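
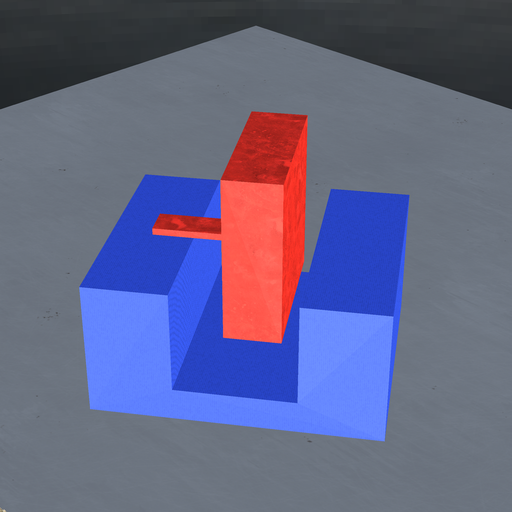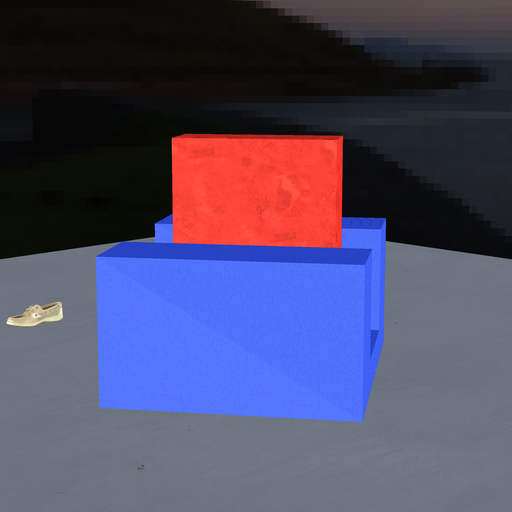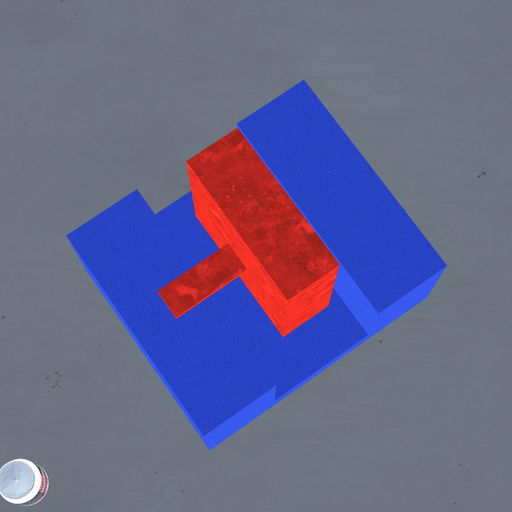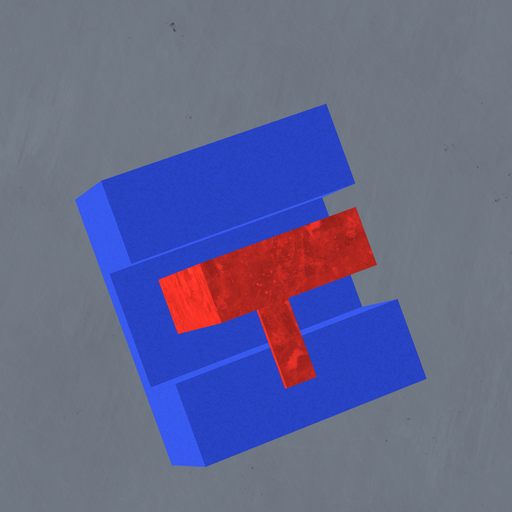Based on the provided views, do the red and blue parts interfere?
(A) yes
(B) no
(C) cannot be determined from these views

(B) no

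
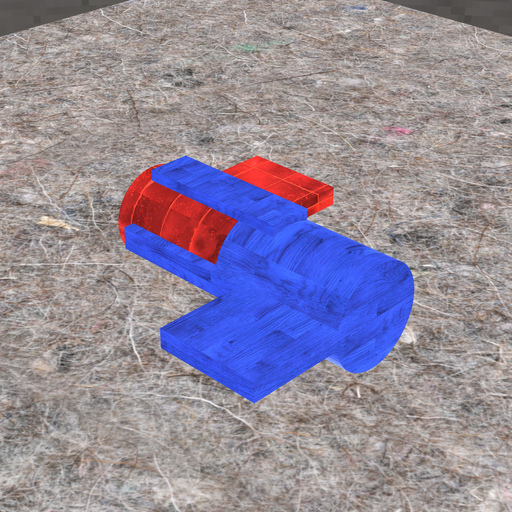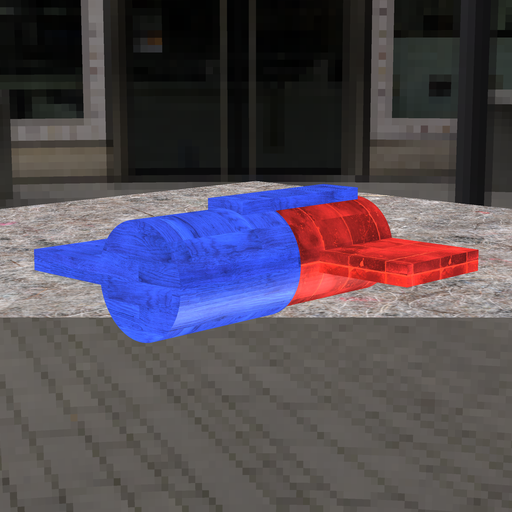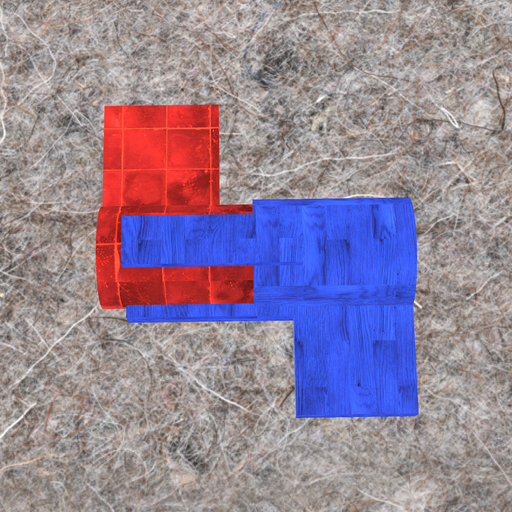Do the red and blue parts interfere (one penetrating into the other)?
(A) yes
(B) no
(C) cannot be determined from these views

(A) yes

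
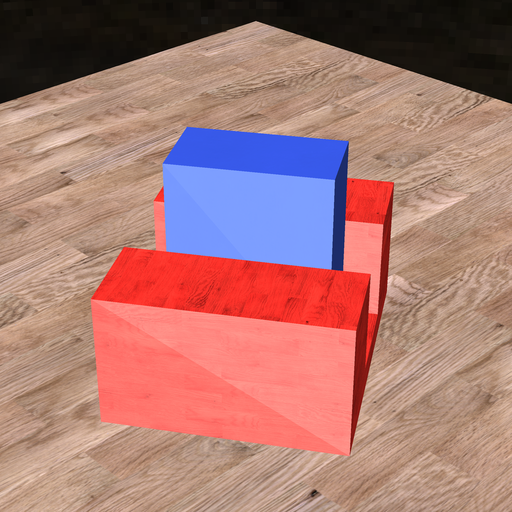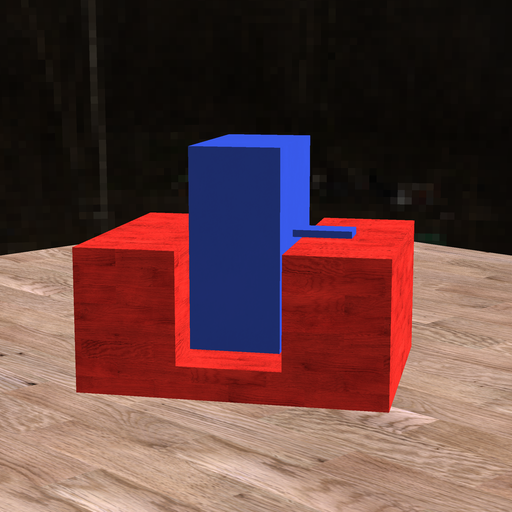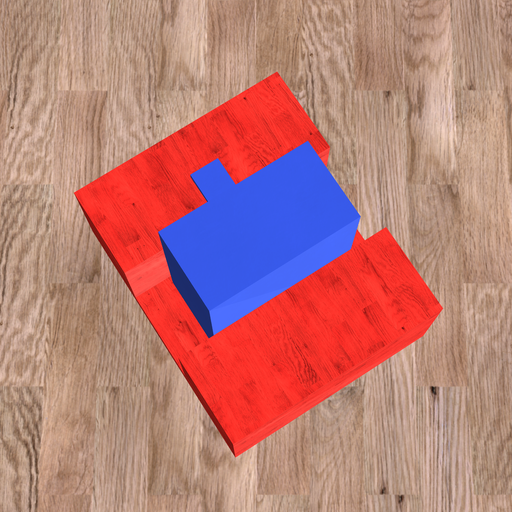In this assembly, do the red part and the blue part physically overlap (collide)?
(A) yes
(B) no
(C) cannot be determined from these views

(C) cannot be determined from these views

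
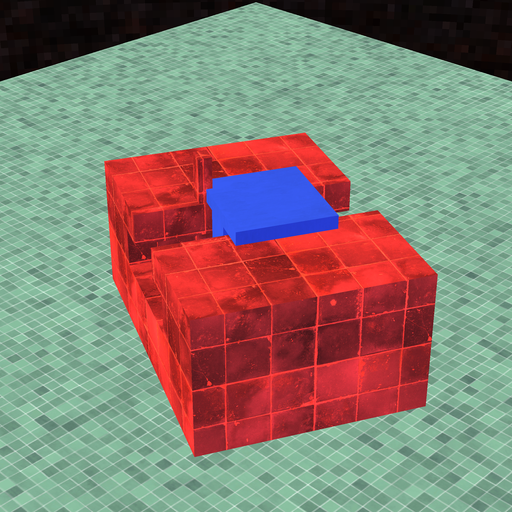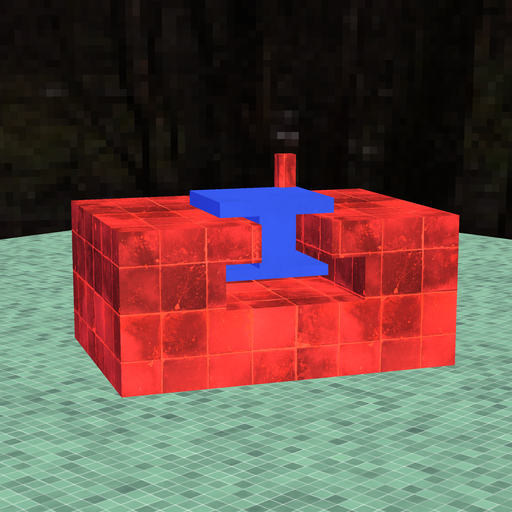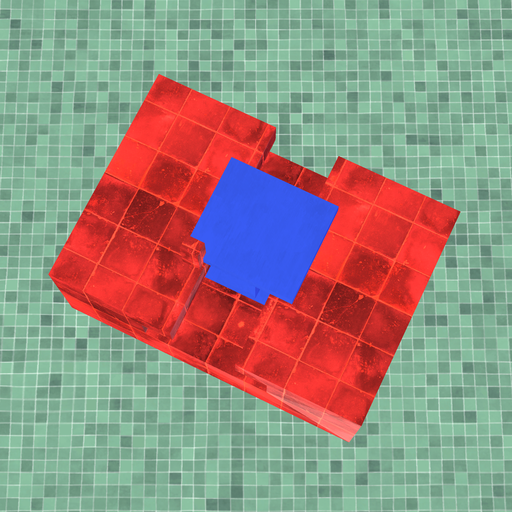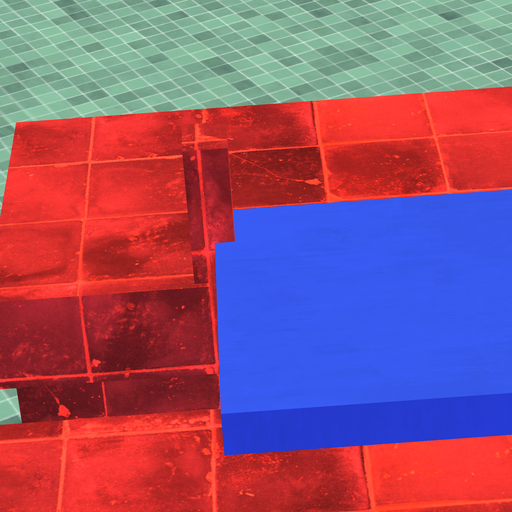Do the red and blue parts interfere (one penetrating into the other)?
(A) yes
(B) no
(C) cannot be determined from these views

(A) yes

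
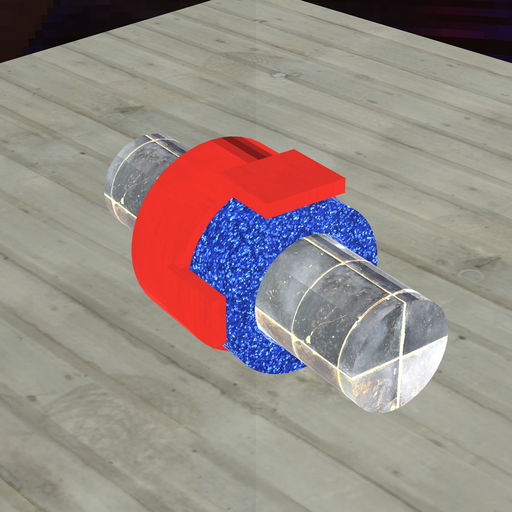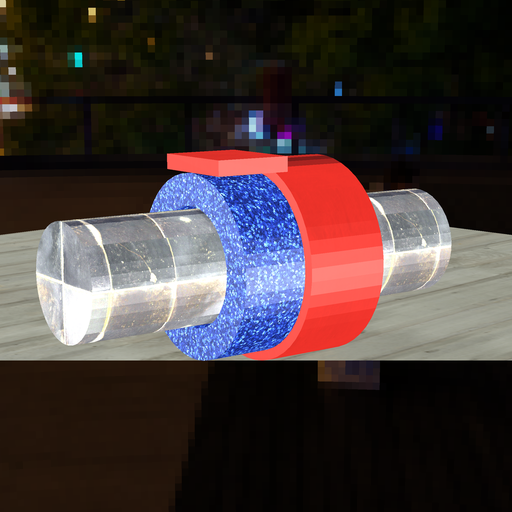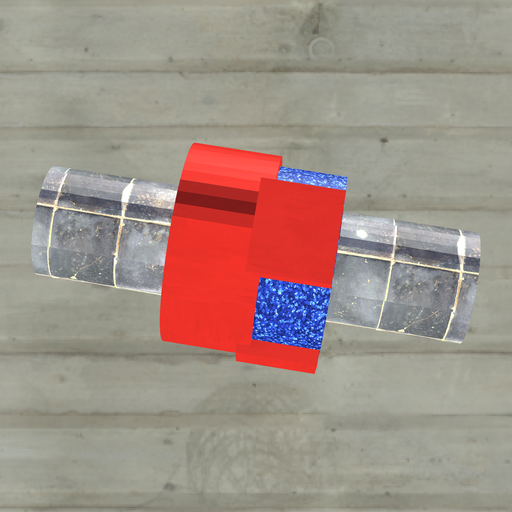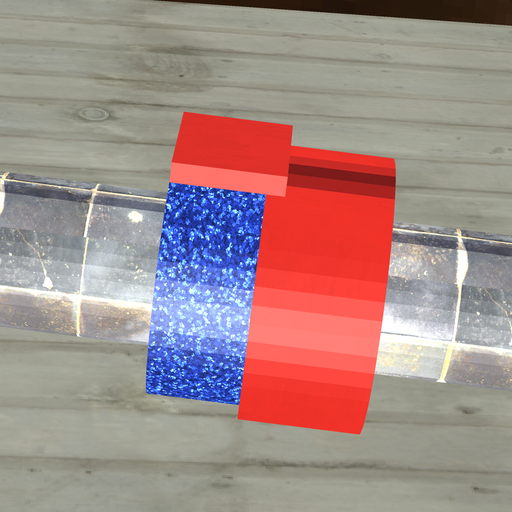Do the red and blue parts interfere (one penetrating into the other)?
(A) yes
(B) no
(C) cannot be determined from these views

(A) yes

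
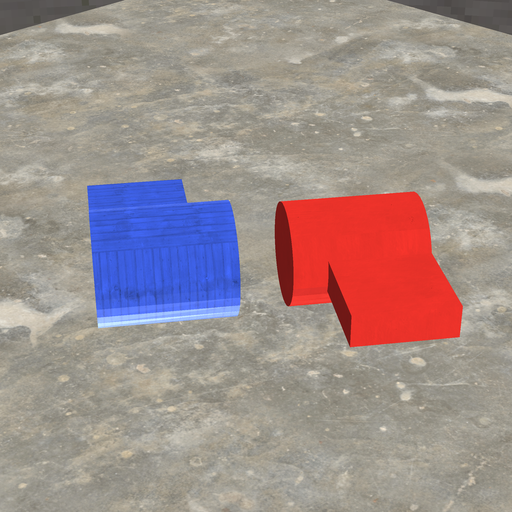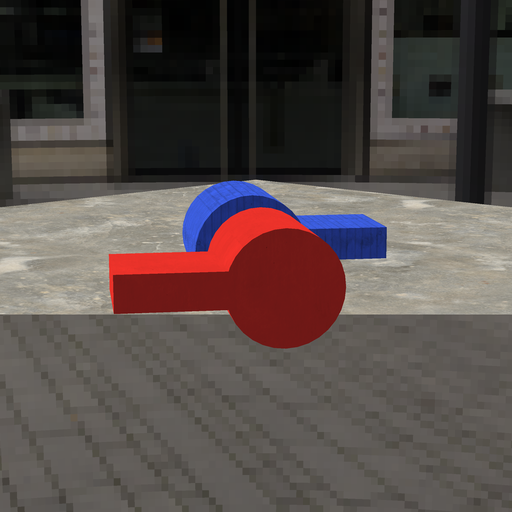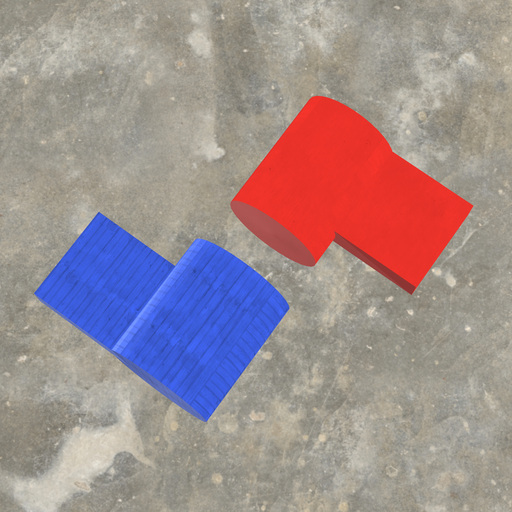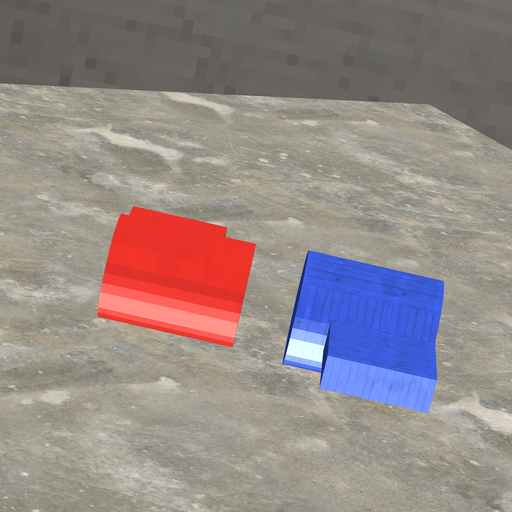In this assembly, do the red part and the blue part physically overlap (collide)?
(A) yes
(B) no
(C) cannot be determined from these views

(B) no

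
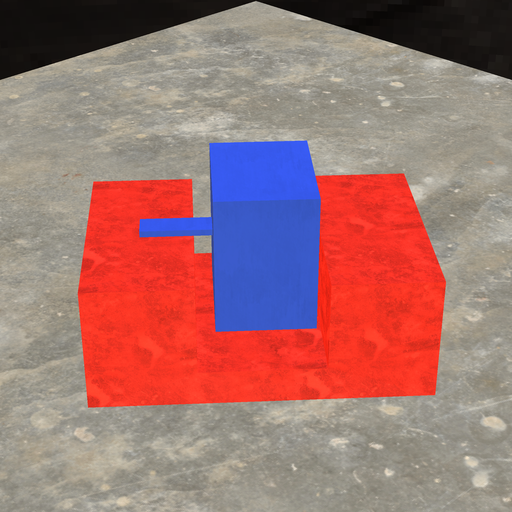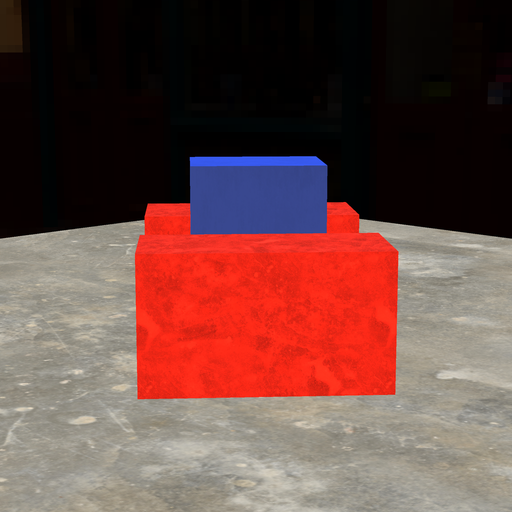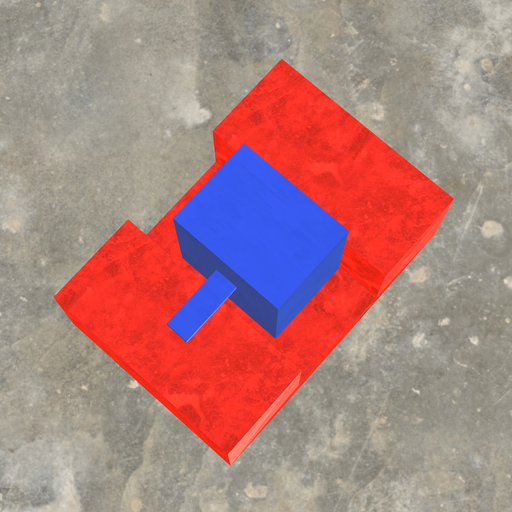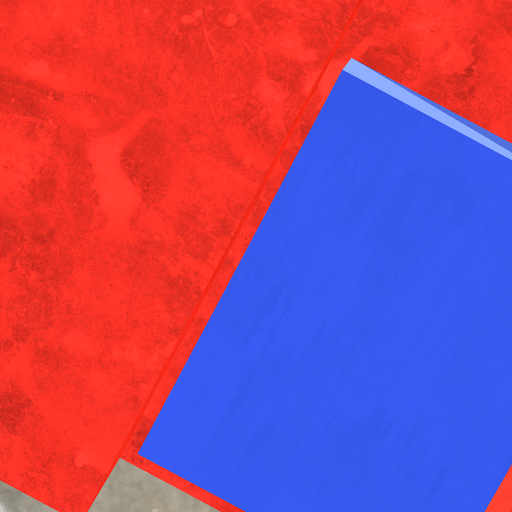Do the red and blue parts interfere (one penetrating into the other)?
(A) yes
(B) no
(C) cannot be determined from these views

(B) no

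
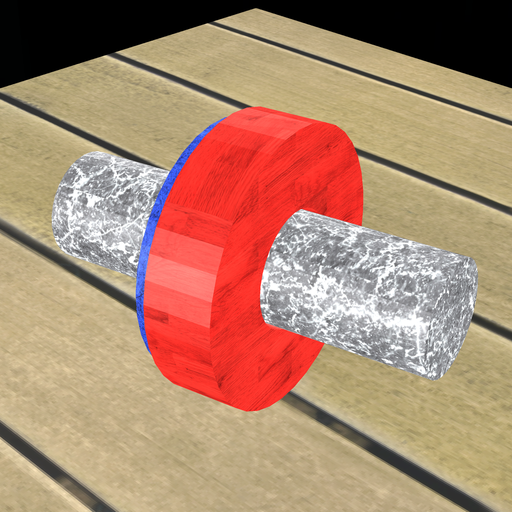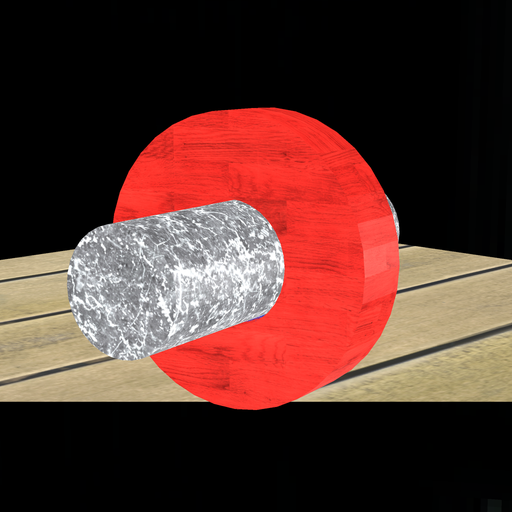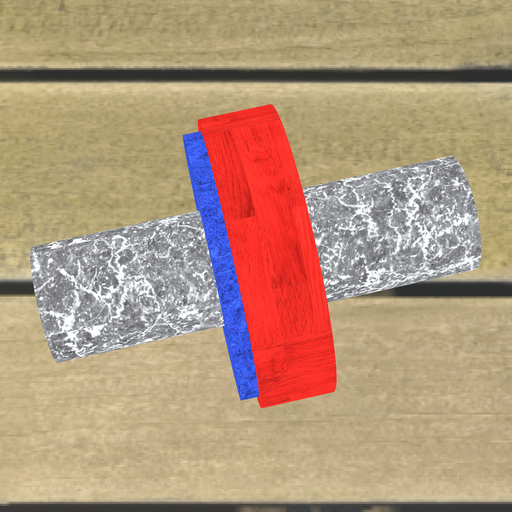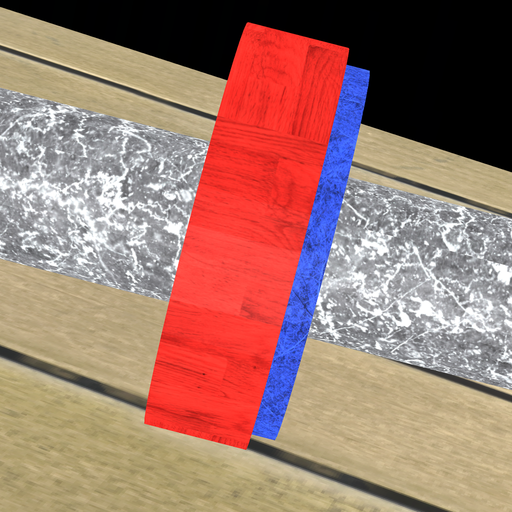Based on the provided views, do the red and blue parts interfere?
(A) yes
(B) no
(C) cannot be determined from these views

(A) yes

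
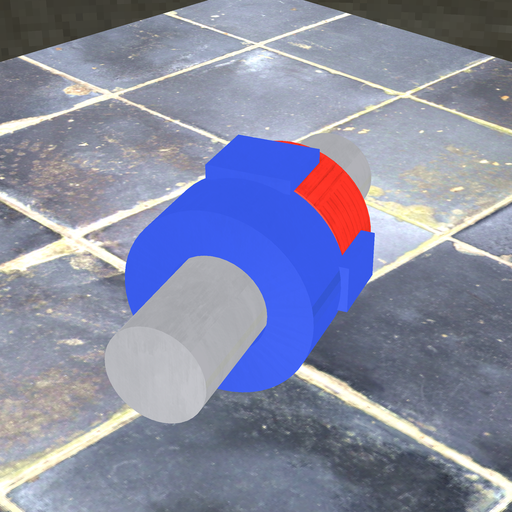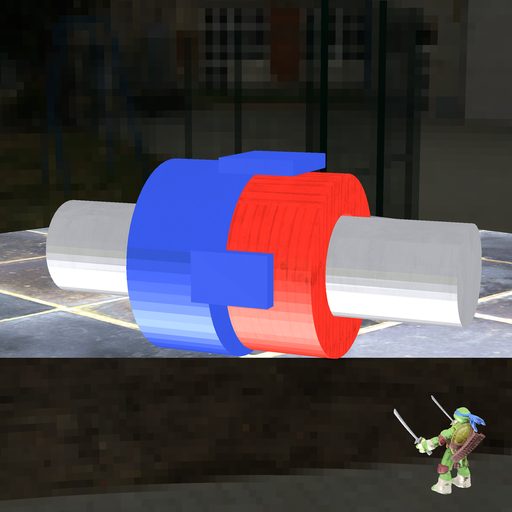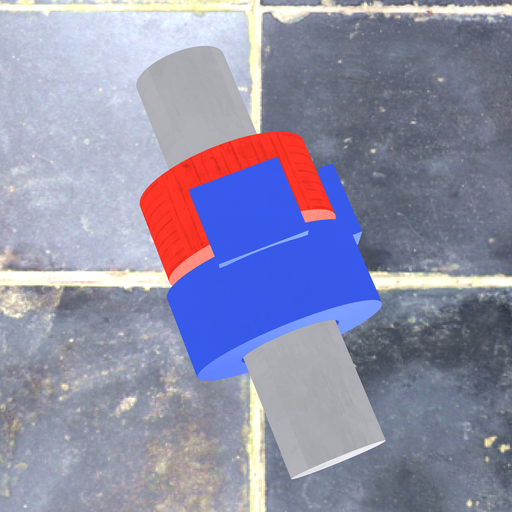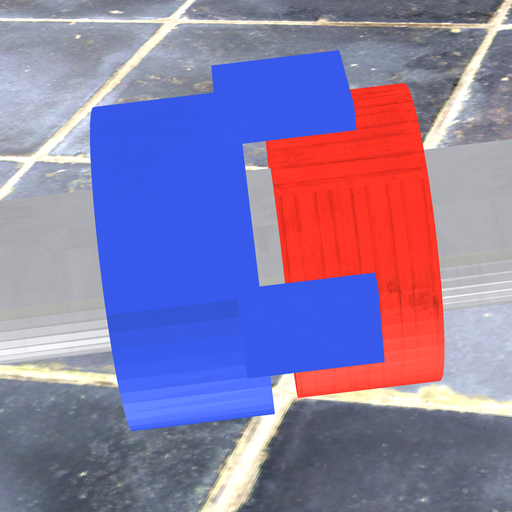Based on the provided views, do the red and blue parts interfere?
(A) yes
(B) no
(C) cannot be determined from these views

(B) no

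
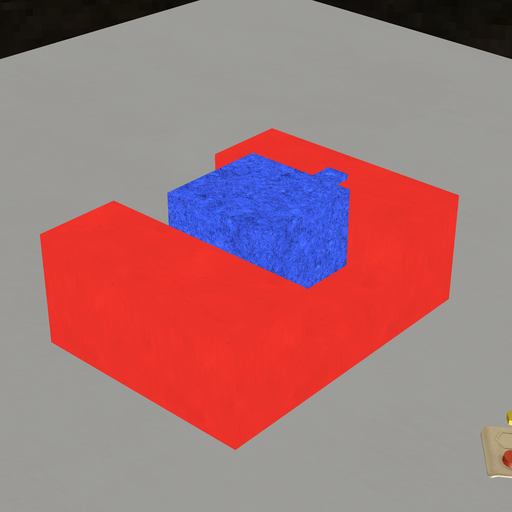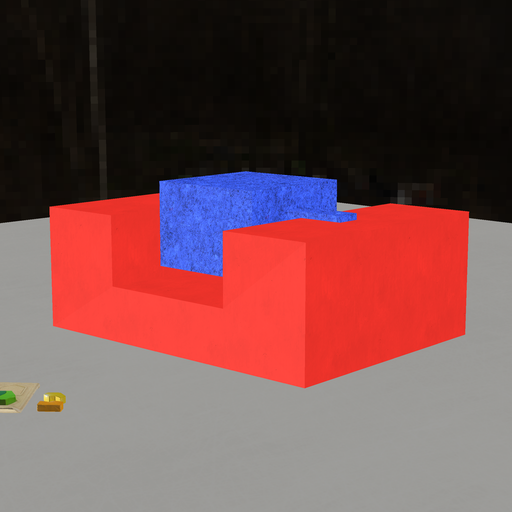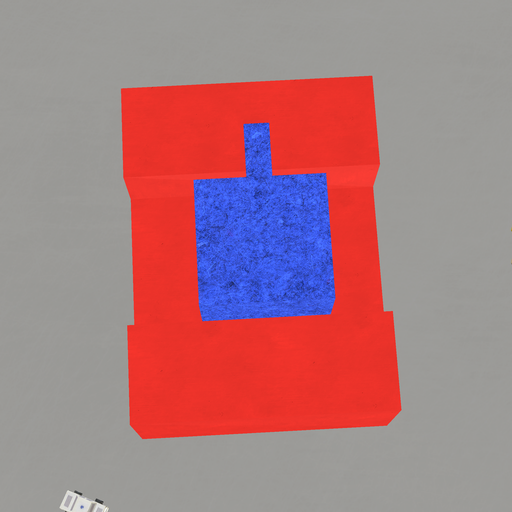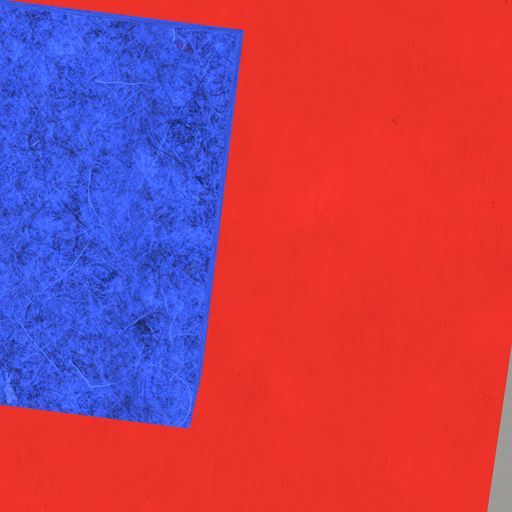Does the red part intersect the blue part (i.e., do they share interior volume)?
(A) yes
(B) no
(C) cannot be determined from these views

(B) no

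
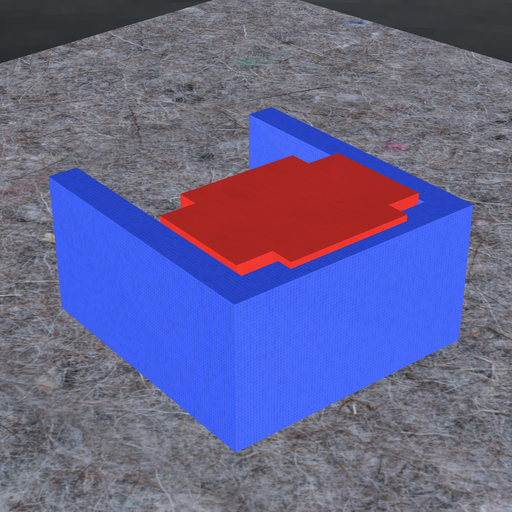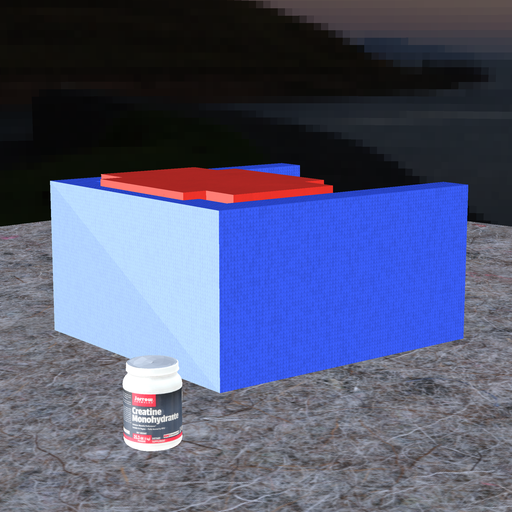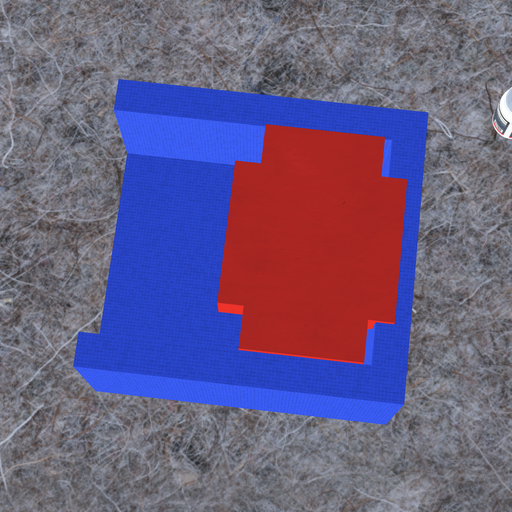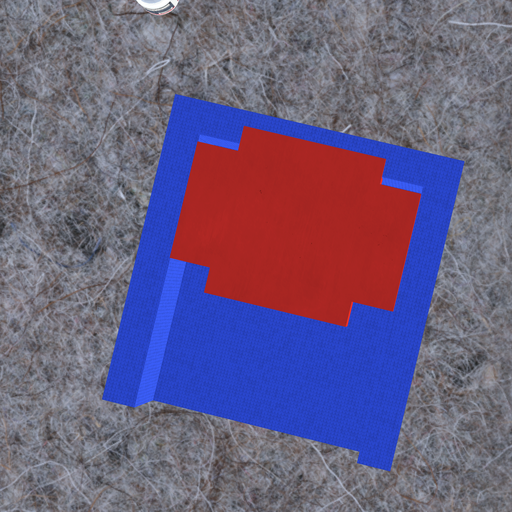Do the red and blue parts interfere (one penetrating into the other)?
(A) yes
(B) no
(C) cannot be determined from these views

(A) yes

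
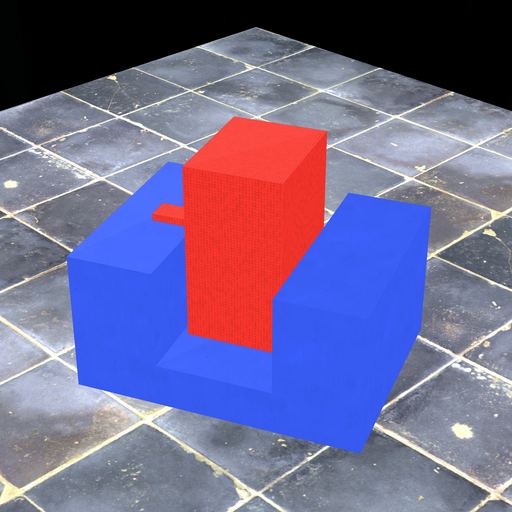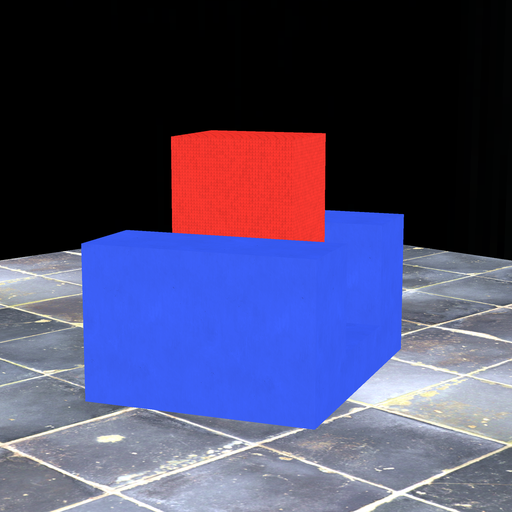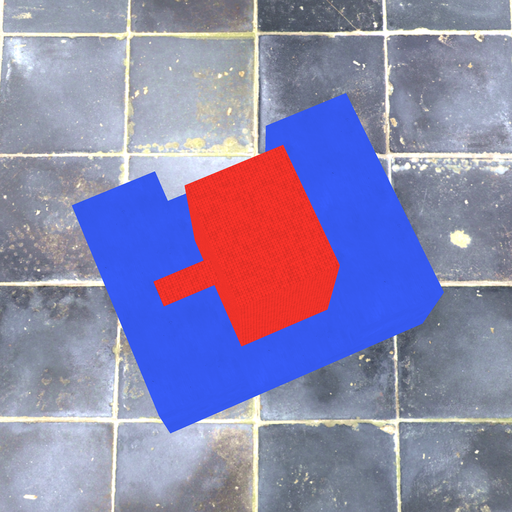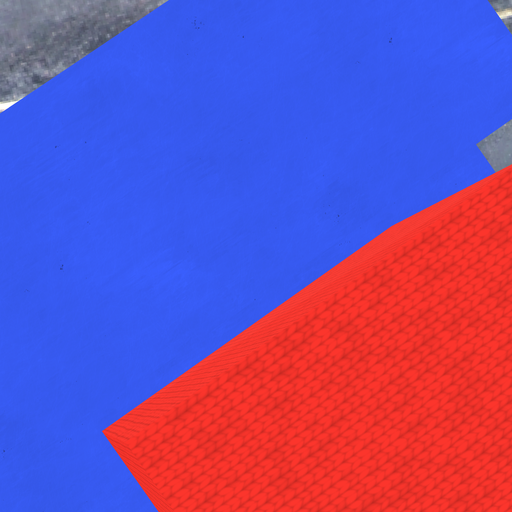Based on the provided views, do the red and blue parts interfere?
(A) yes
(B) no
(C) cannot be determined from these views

(B) no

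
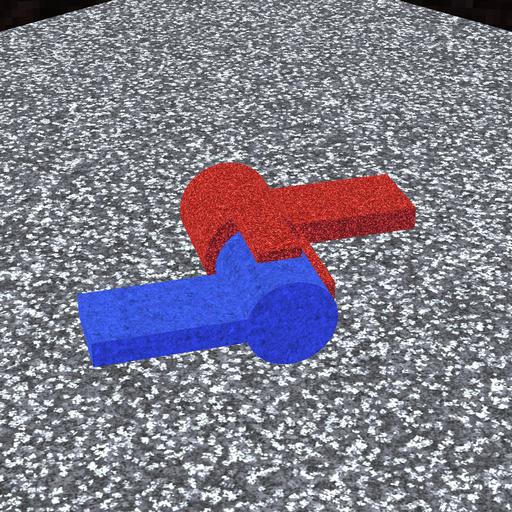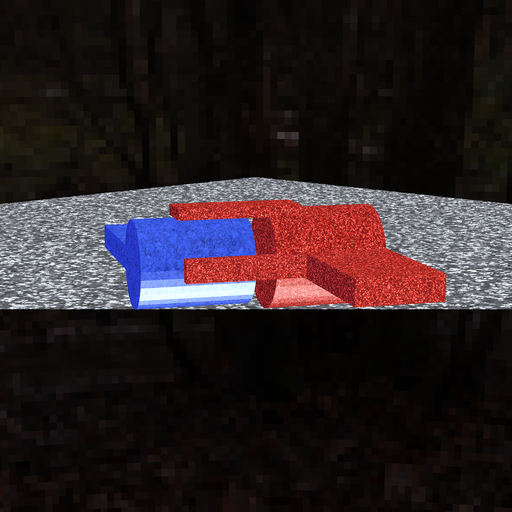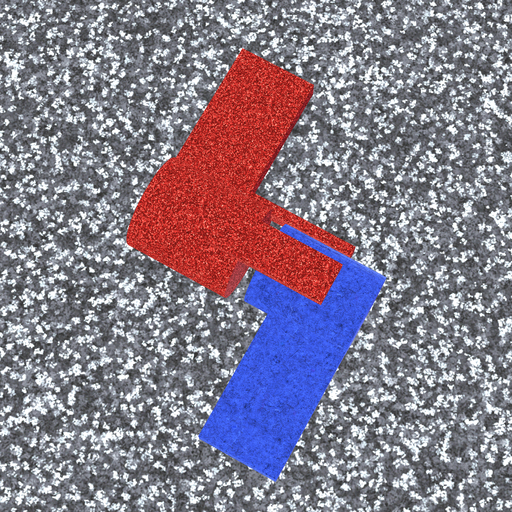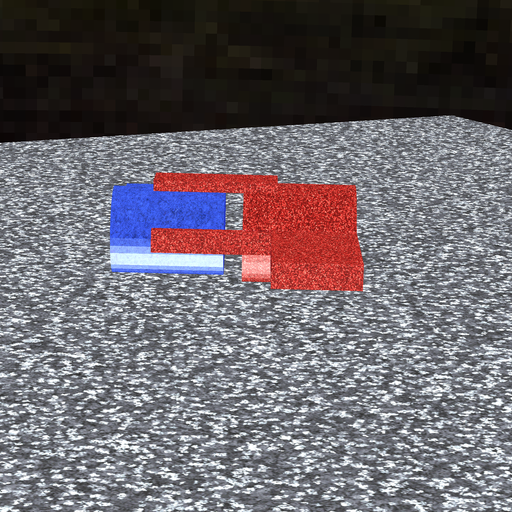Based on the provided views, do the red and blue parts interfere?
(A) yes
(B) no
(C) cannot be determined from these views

(B) no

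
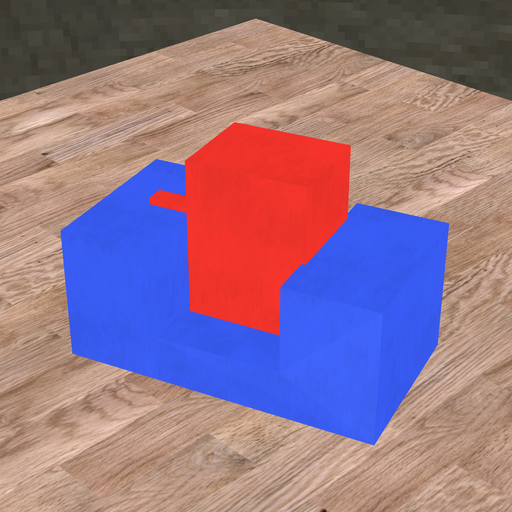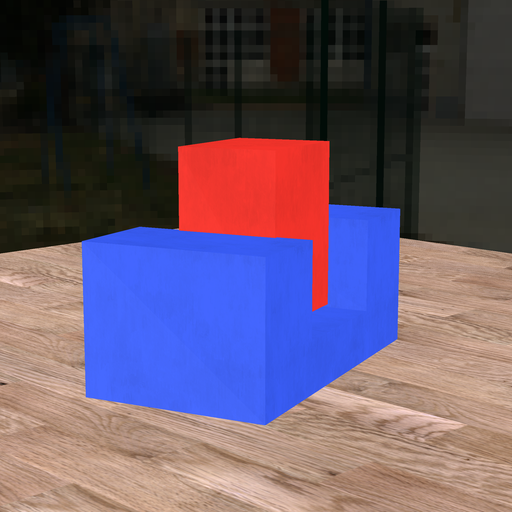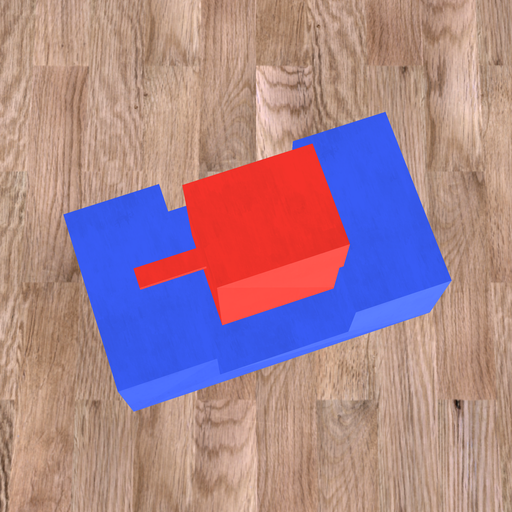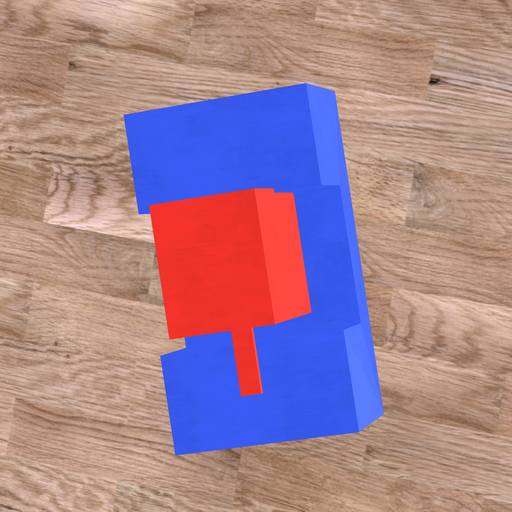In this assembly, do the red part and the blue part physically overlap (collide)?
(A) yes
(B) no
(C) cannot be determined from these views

(A) yes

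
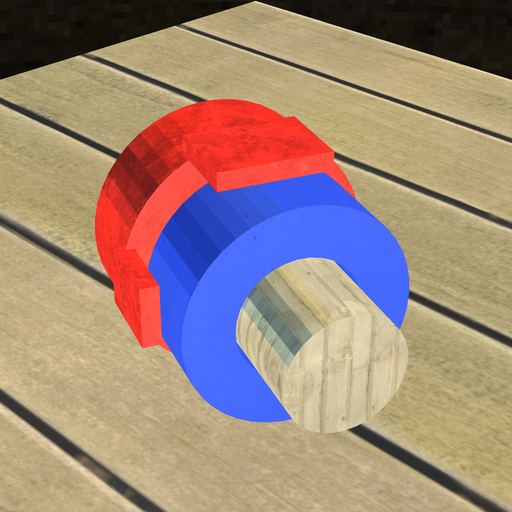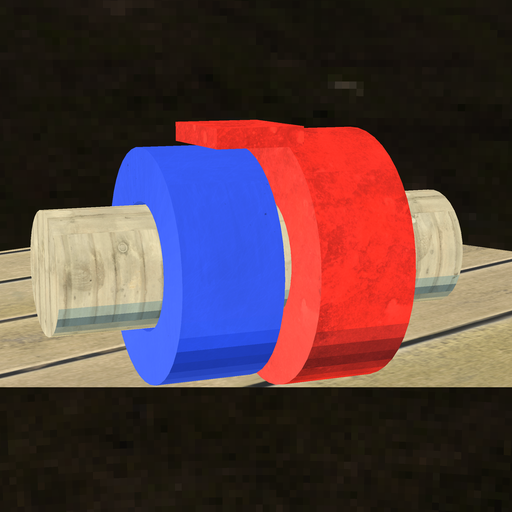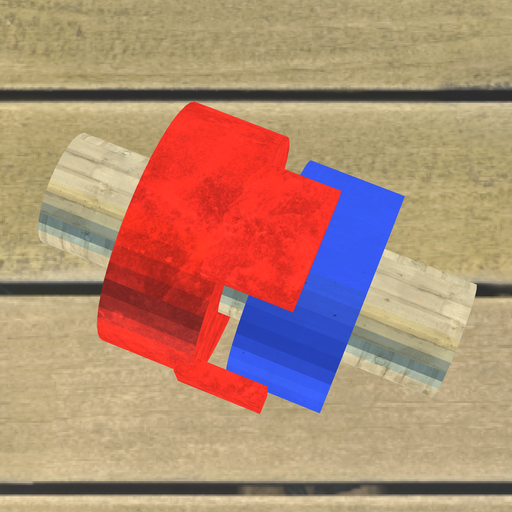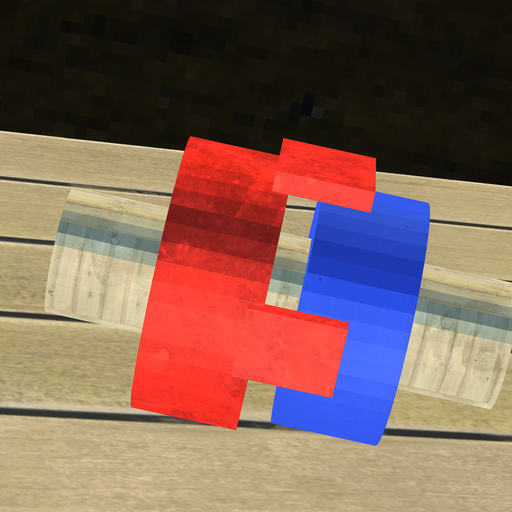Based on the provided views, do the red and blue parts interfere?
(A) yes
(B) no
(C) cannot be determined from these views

(B) no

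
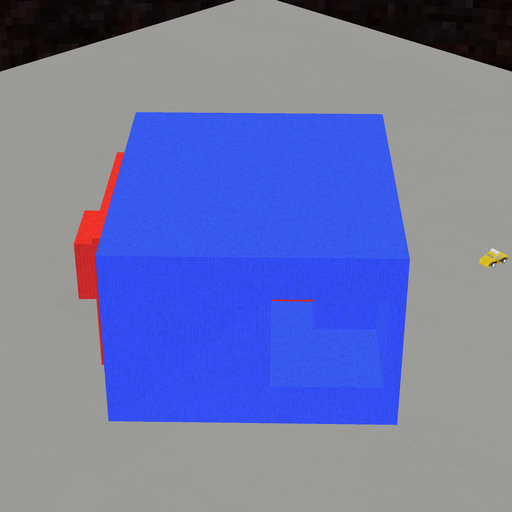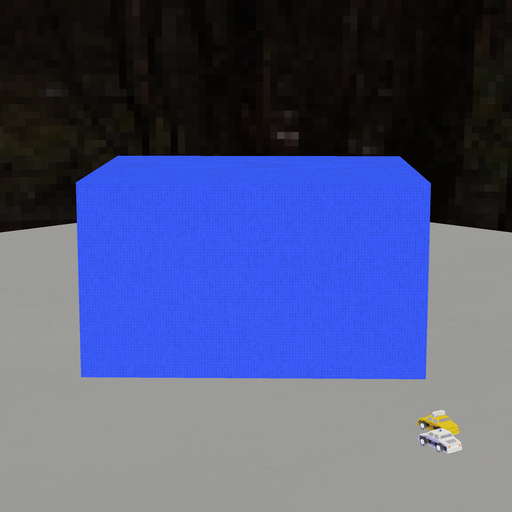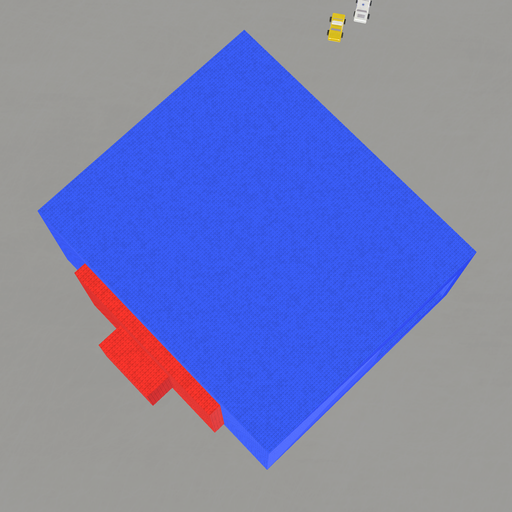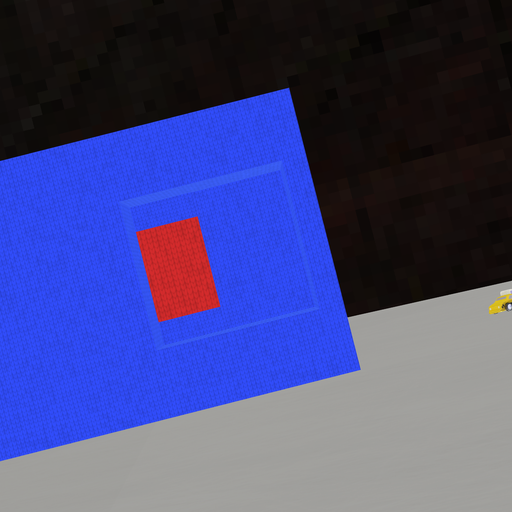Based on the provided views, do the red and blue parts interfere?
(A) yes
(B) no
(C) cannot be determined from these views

(A) yes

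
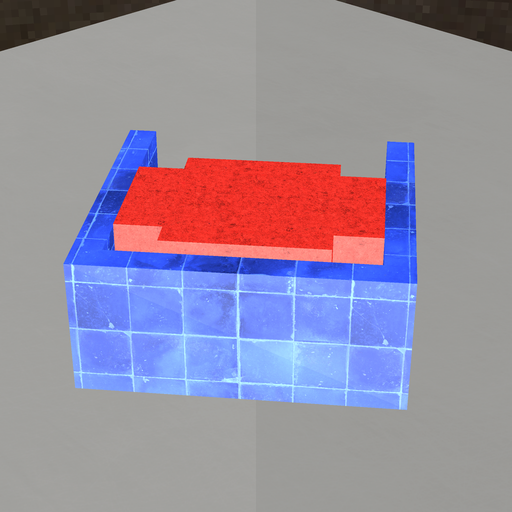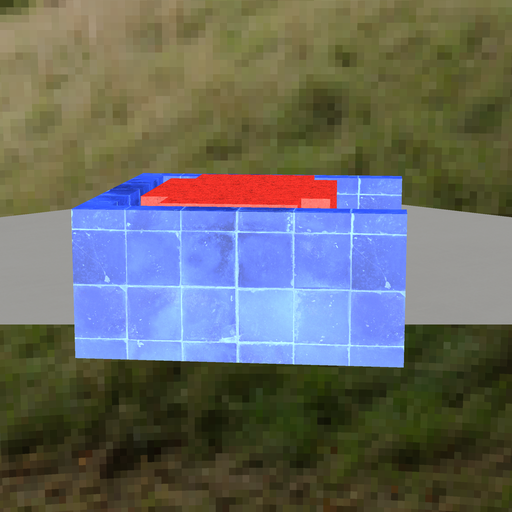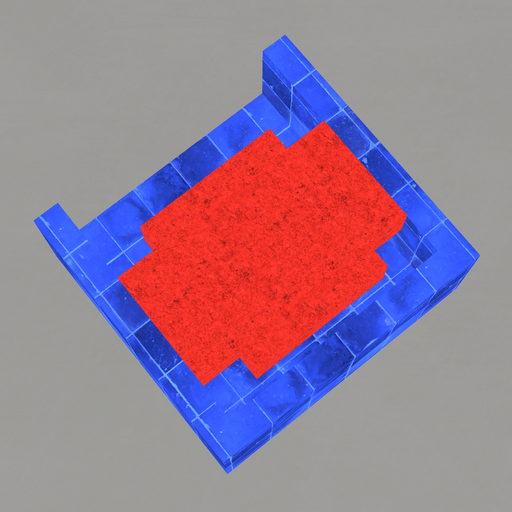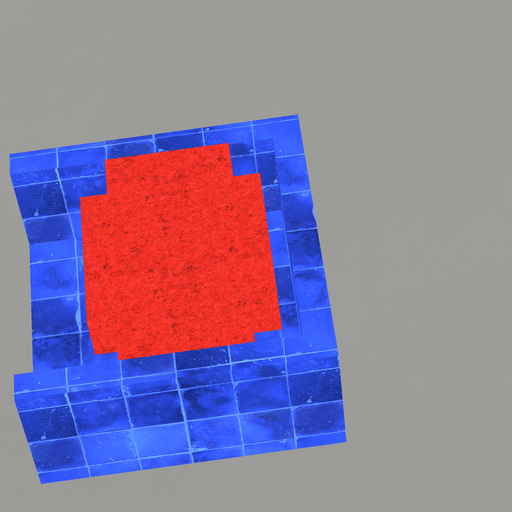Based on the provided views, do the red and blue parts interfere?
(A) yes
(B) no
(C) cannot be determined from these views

(B) no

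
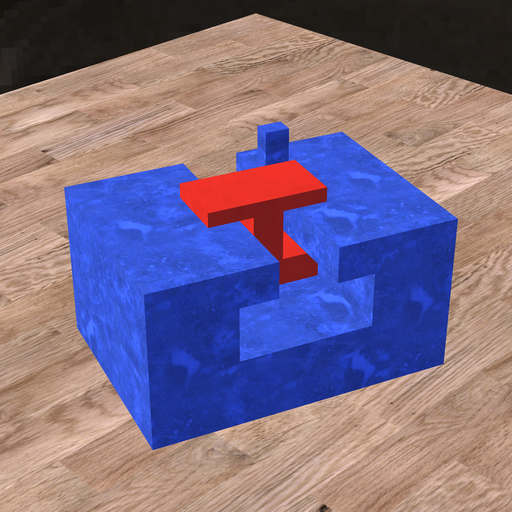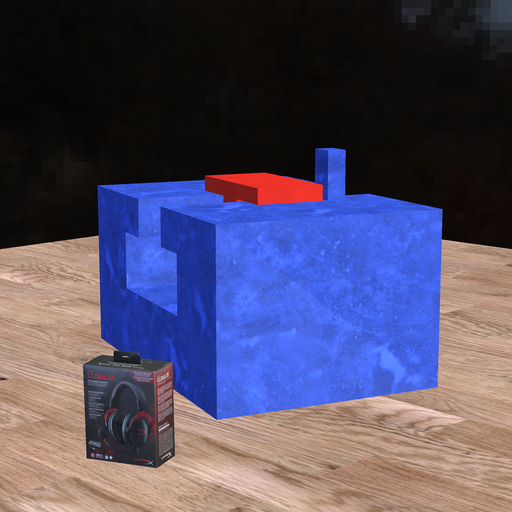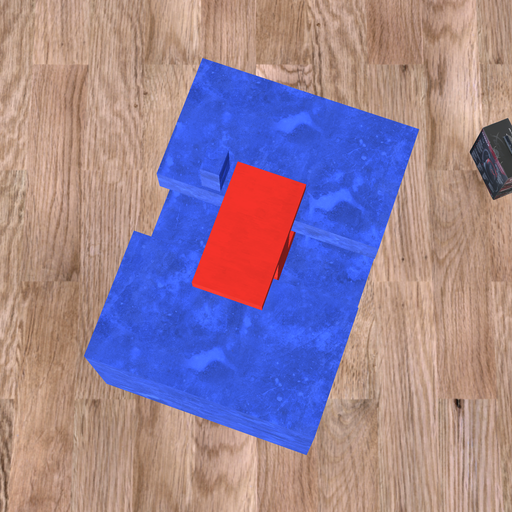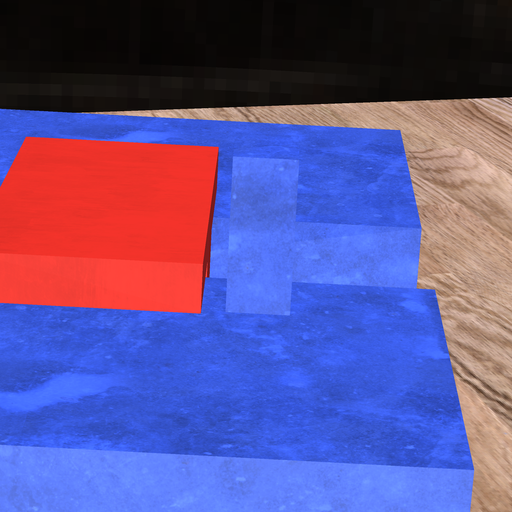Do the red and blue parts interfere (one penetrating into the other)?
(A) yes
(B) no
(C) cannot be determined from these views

(B) no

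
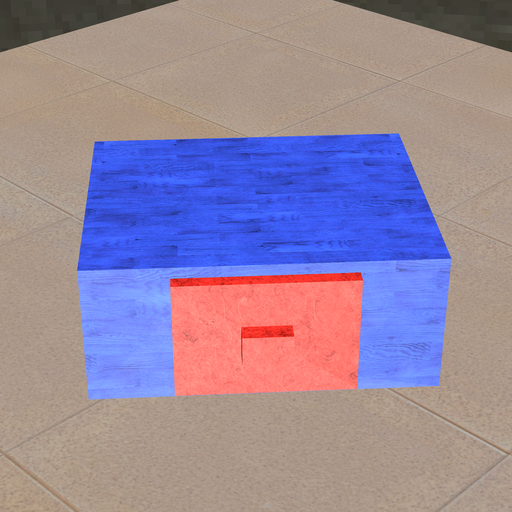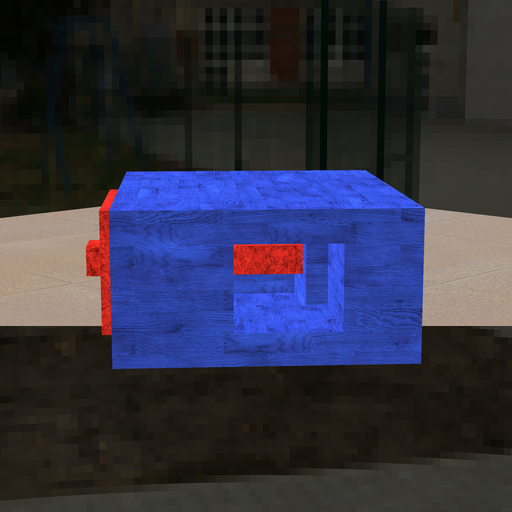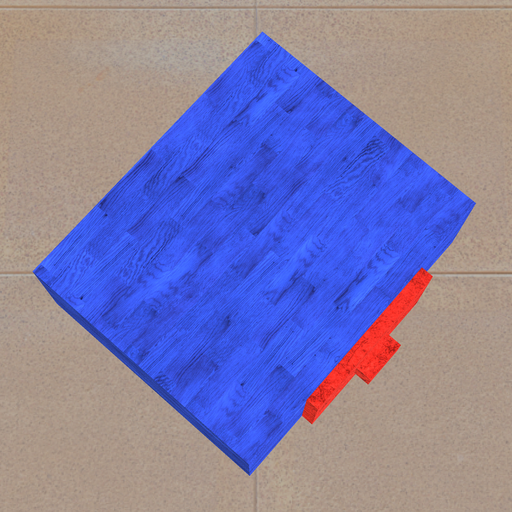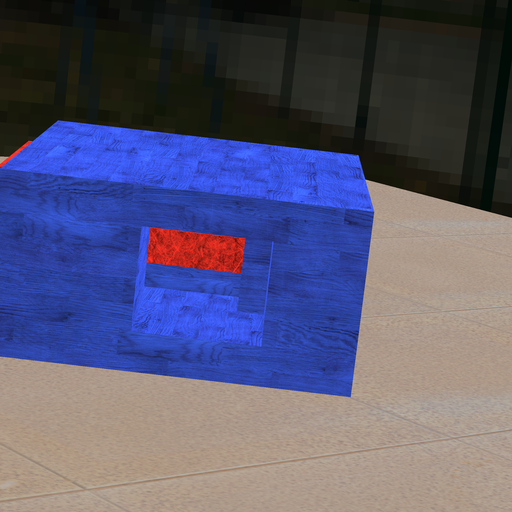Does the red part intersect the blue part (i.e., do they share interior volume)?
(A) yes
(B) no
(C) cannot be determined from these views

(A) yes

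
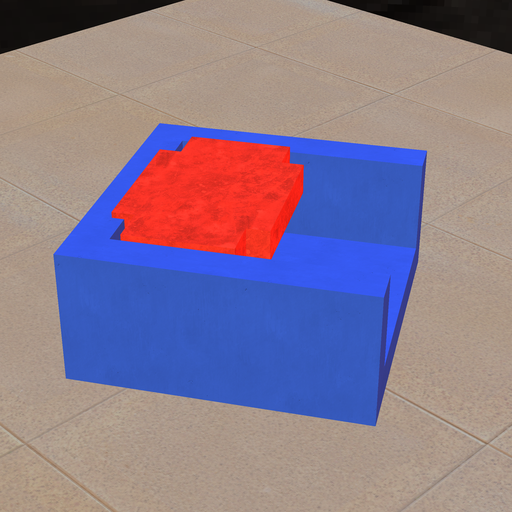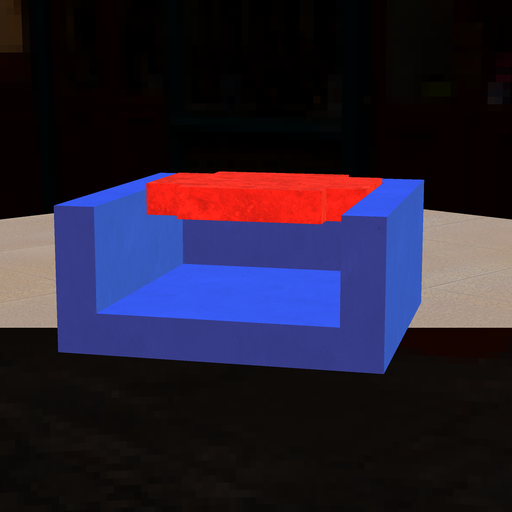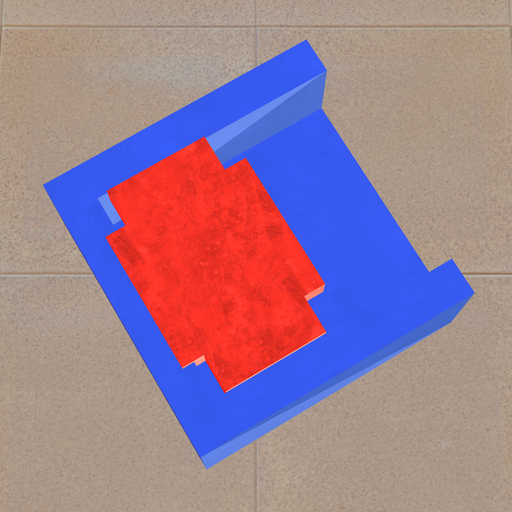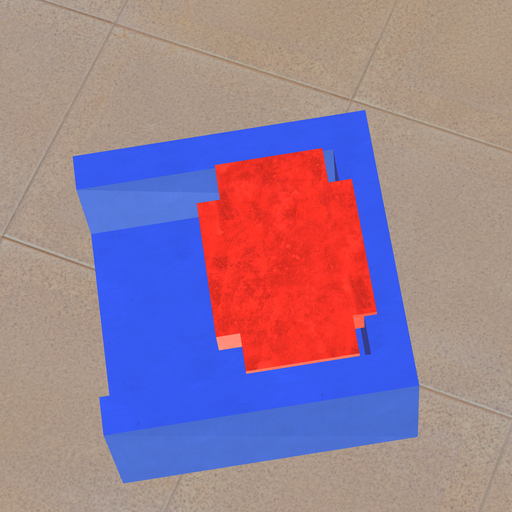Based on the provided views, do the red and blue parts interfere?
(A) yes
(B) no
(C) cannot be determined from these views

(A) yes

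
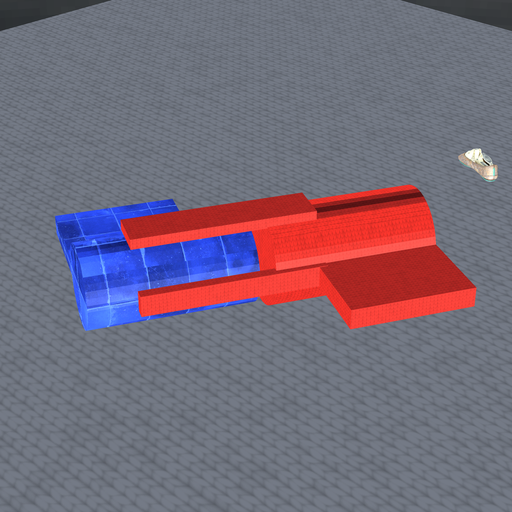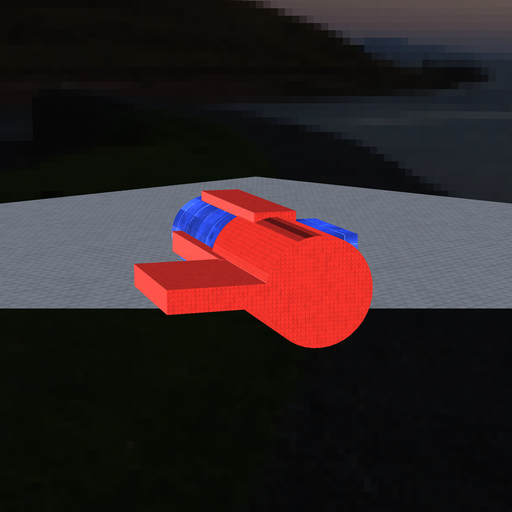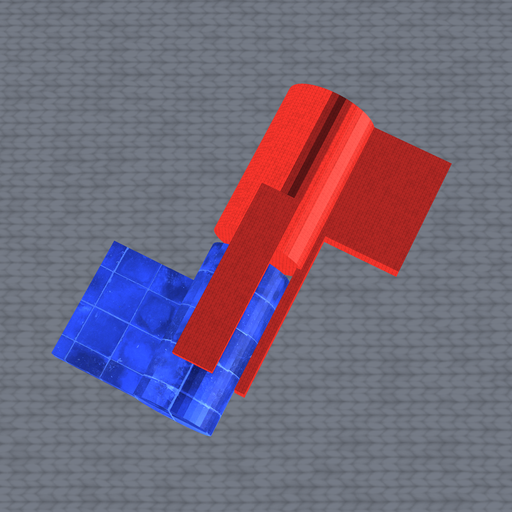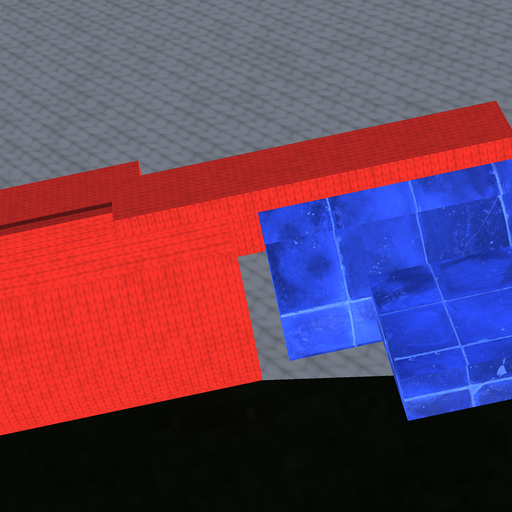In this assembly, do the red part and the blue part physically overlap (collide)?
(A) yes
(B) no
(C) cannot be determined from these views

(B) no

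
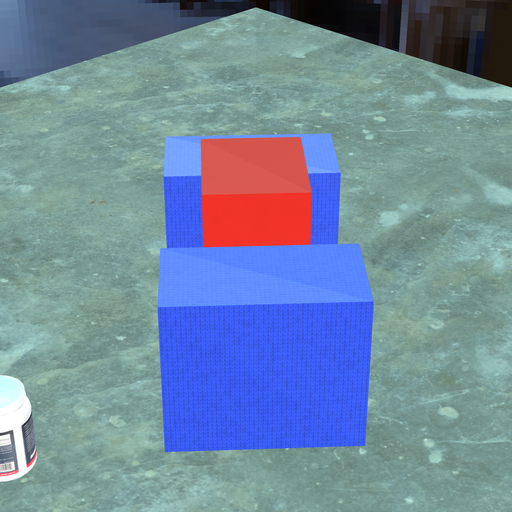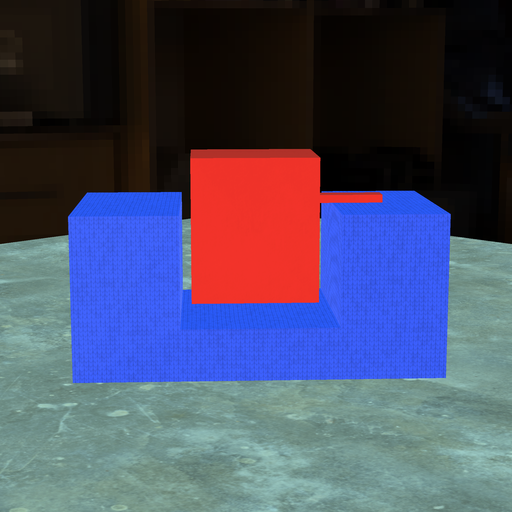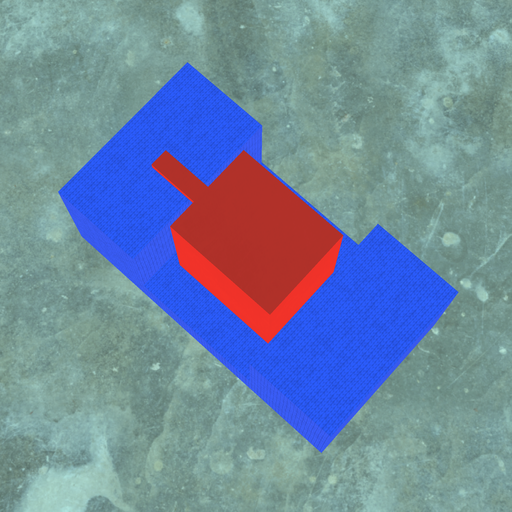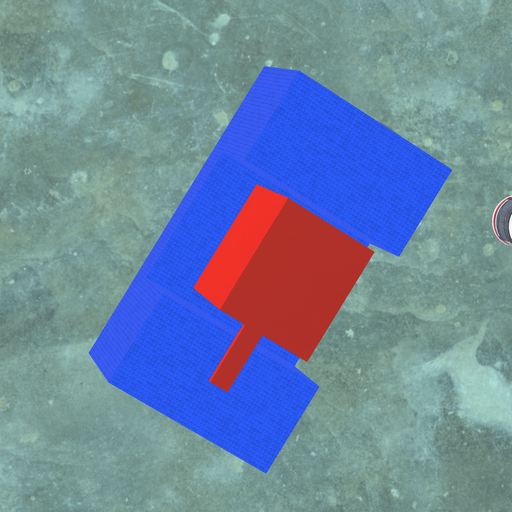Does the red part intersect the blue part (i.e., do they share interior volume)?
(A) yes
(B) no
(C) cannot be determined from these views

(B) no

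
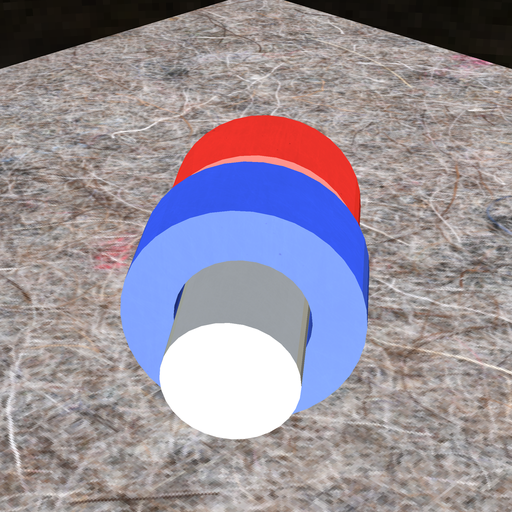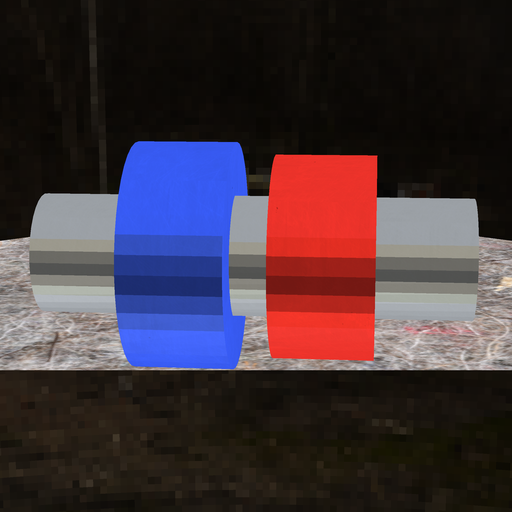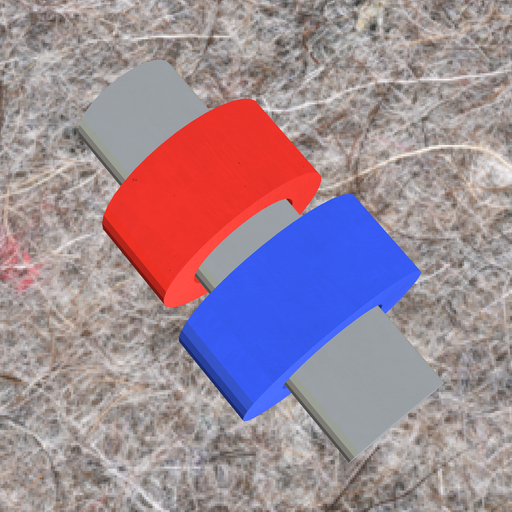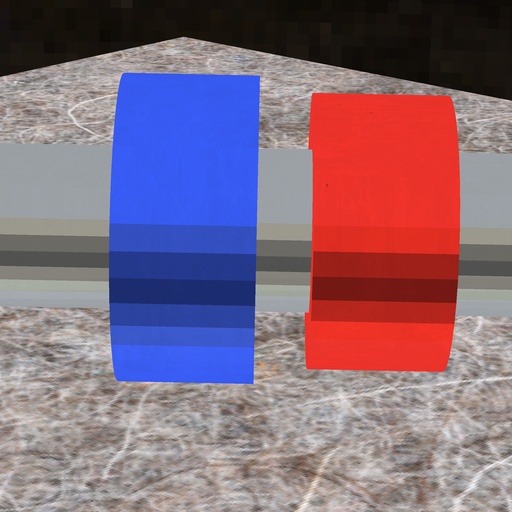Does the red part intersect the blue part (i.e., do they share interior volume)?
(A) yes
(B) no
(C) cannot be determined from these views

(B) no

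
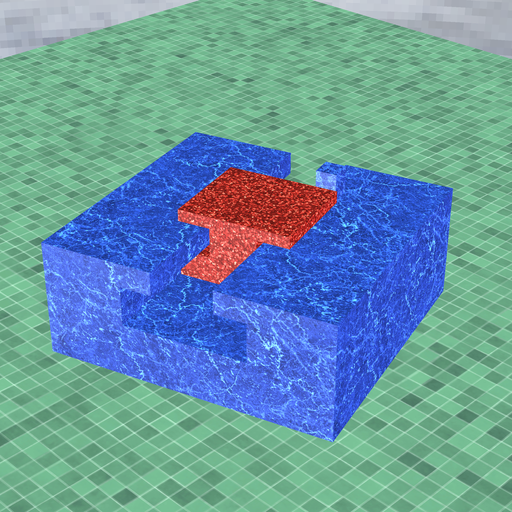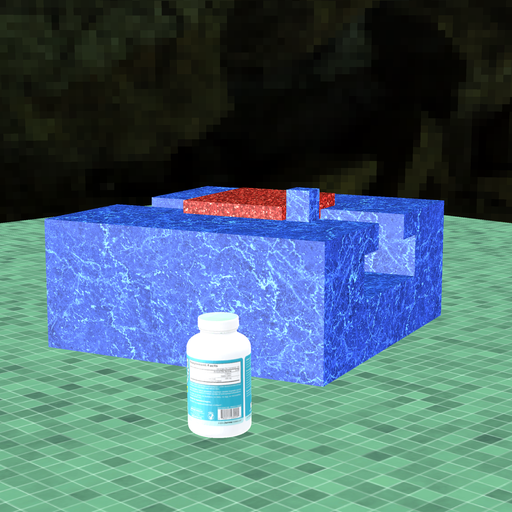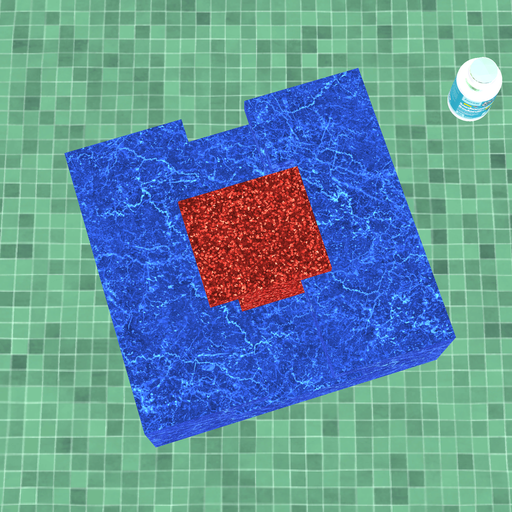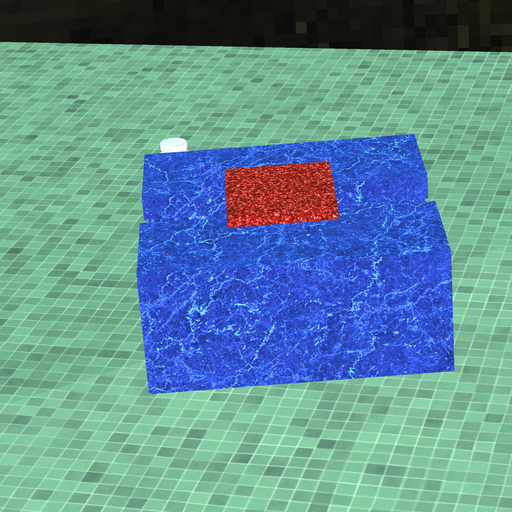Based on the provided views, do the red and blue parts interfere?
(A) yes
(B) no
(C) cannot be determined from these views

(B) no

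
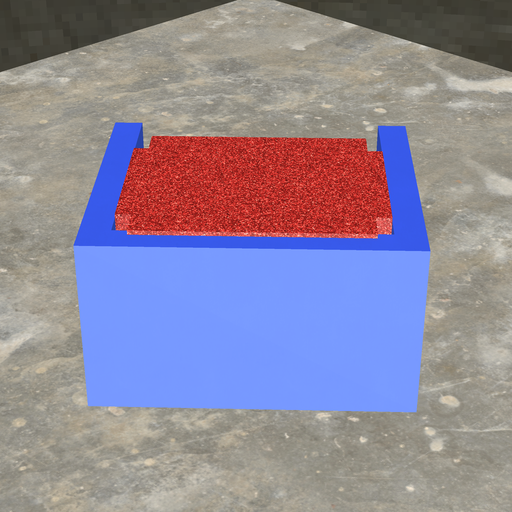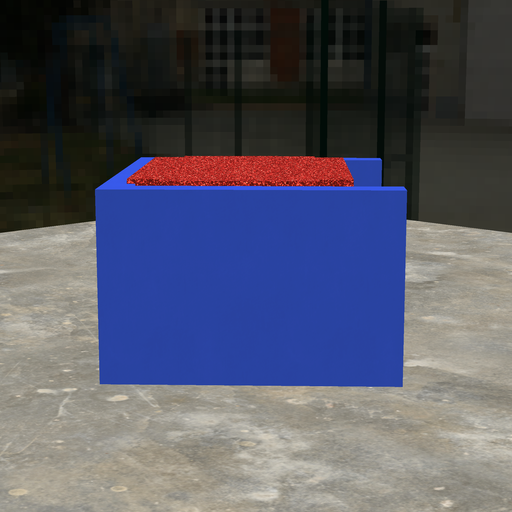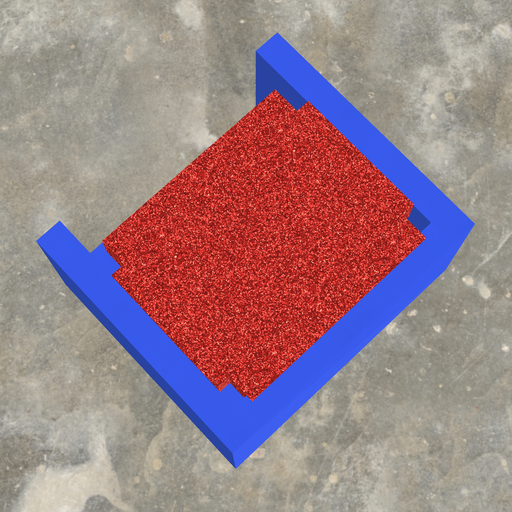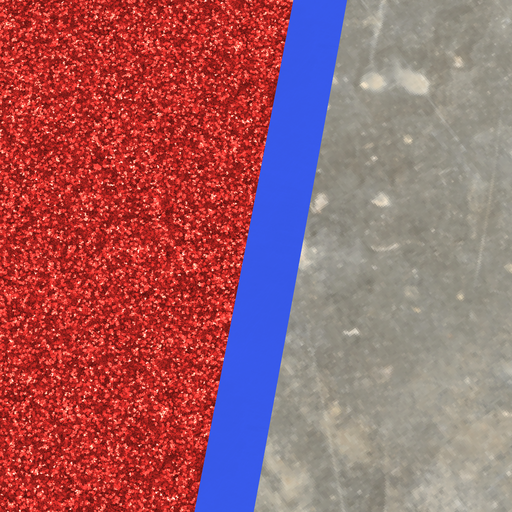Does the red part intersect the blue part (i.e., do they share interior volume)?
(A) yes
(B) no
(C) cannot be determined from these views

(A) yes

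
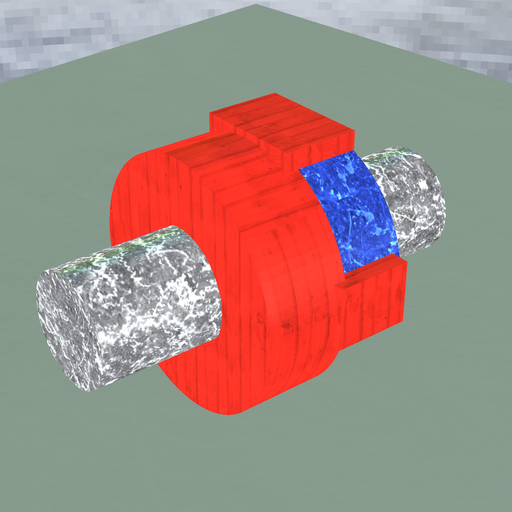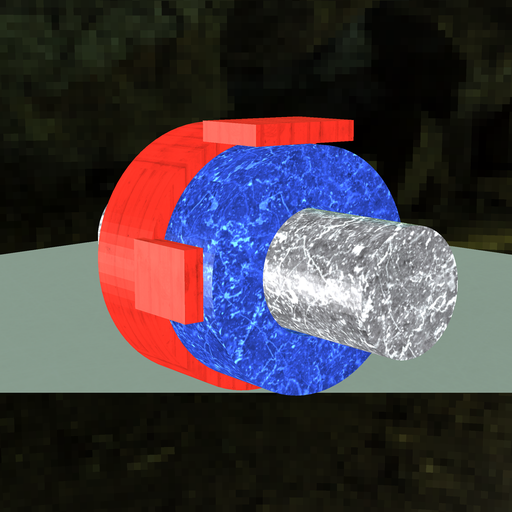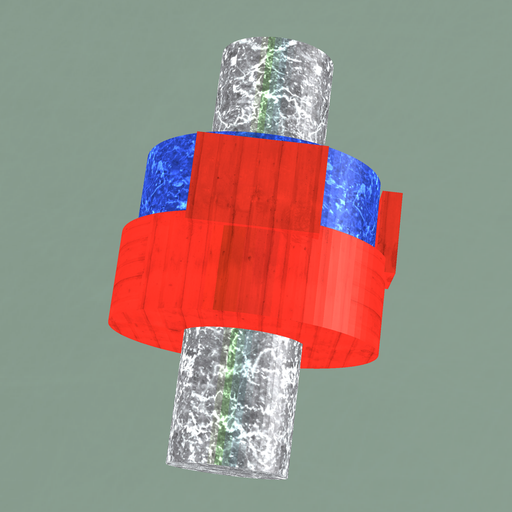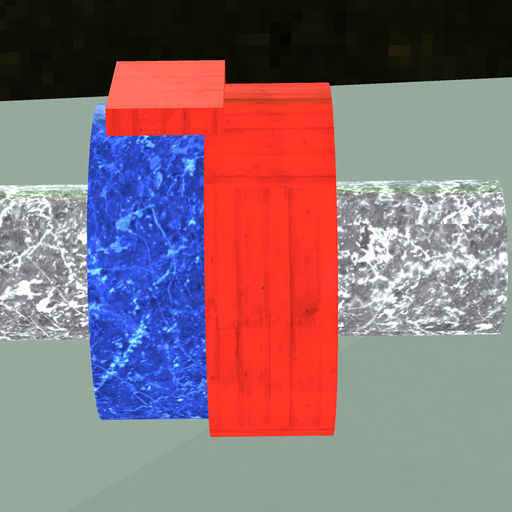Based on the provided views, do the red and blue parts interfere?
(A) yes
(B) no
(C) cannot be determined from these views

(A) yes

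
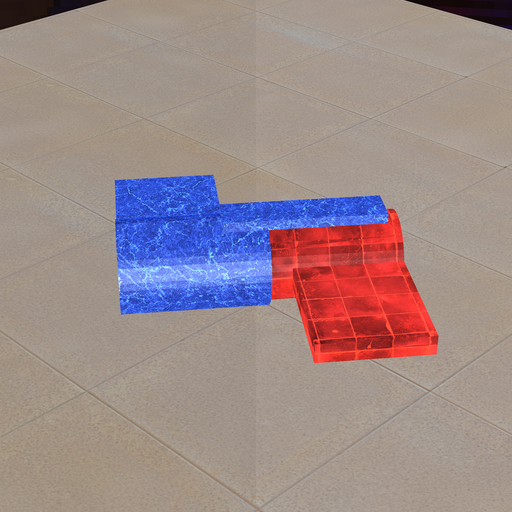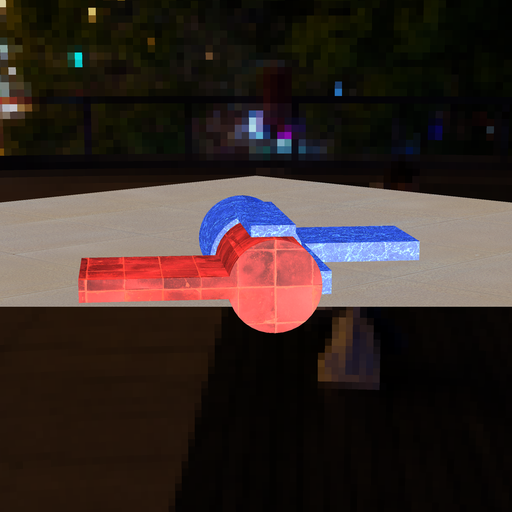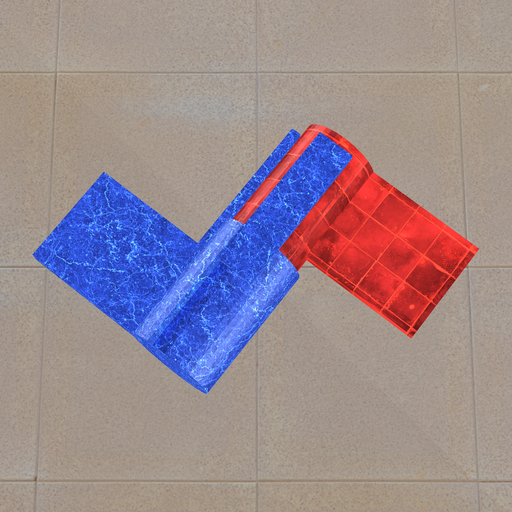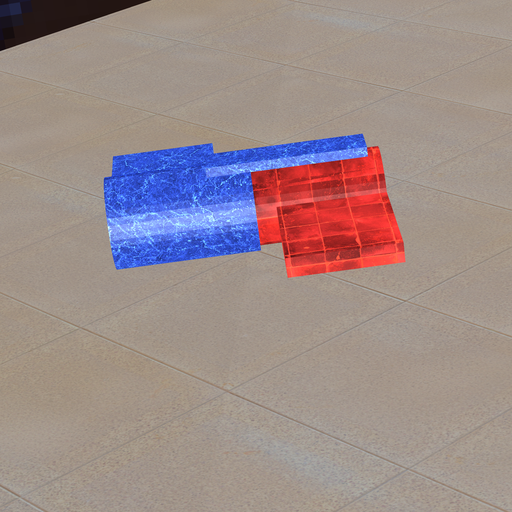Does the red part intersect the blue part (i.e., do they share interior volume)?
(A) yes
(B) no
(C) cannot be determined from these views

(A) yes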